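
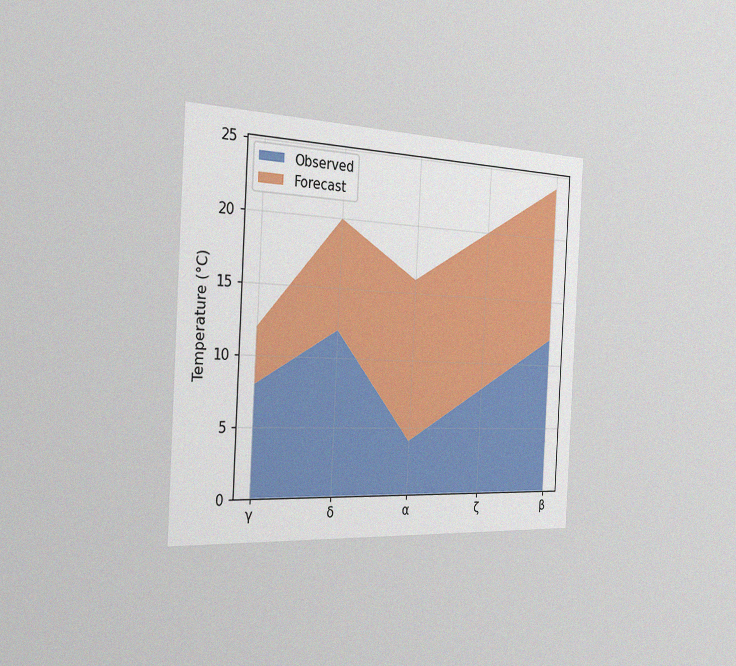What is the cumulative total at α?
16°C

The chart is tilted about 3° clockwise and viewed slightly from the left, with some photo noise. The stacked total at α reaches 16°C.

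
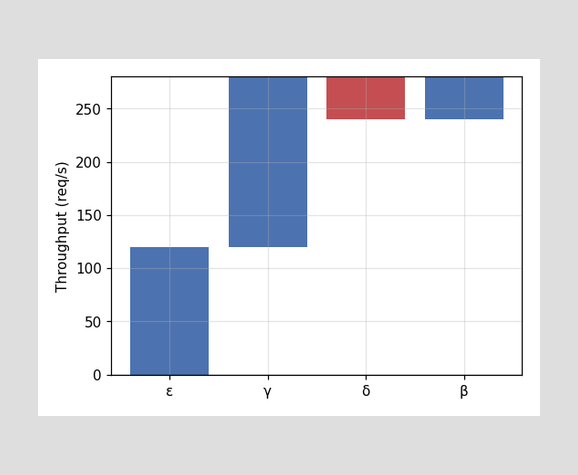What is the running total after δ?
After δ the running total reaches 240req/s.

240req/s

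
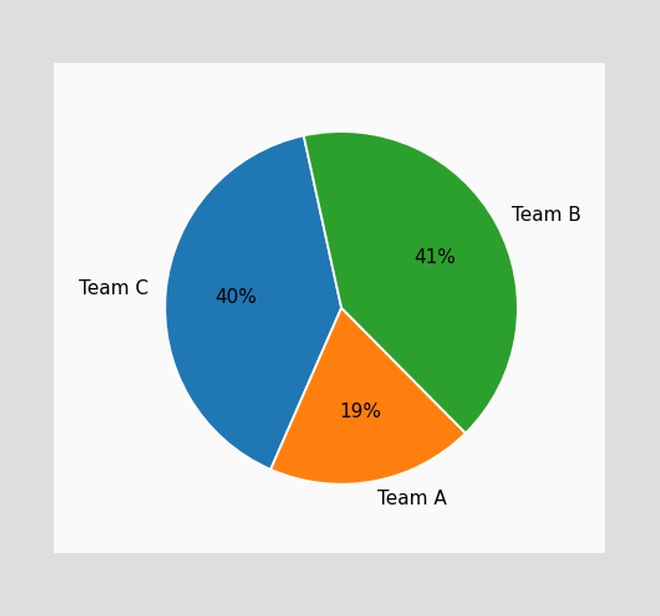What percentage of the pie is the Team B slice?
The Team B slice takes up 41% of the pie.

41%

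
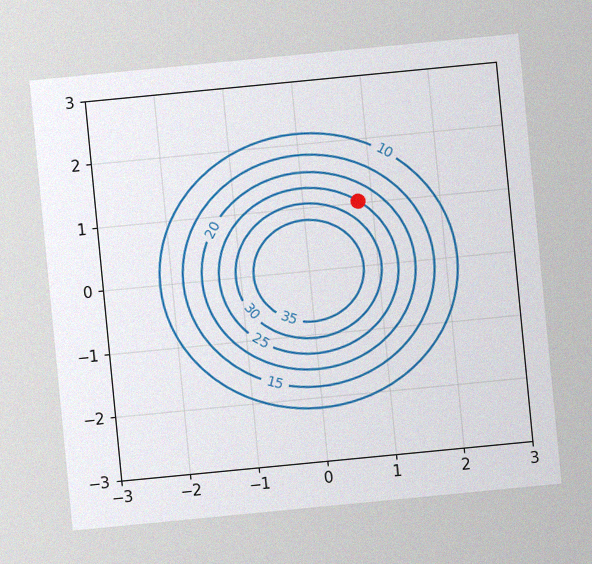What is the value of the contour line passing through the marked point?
25

The chart is tilted about 6° counter-clockwise, with some photo noise. The marked point sits on the contour labelled 25.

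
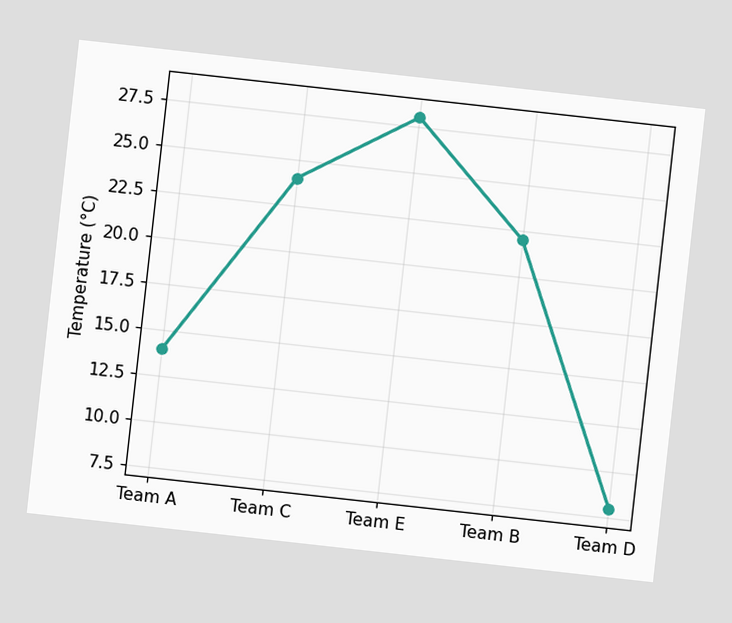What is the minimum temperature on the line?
8°C

The chart is tilted about 6° clockwise. The lowest point is at Team D, and reading across to the y-axis gives 8°C.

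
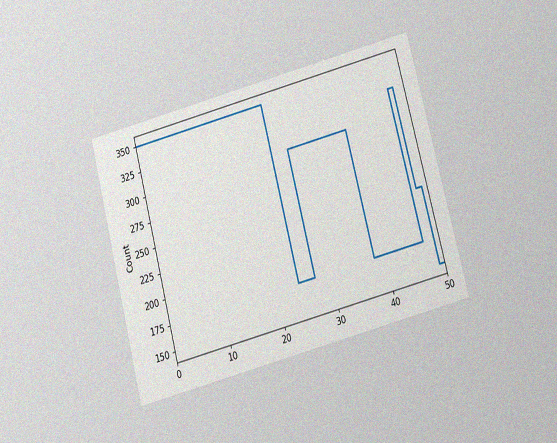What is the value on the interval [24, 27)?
The chart is tilted about 15° counter-clockwise and viewed at a slight angle, with some photo noise. On [24, 27) the step sits at 175.

175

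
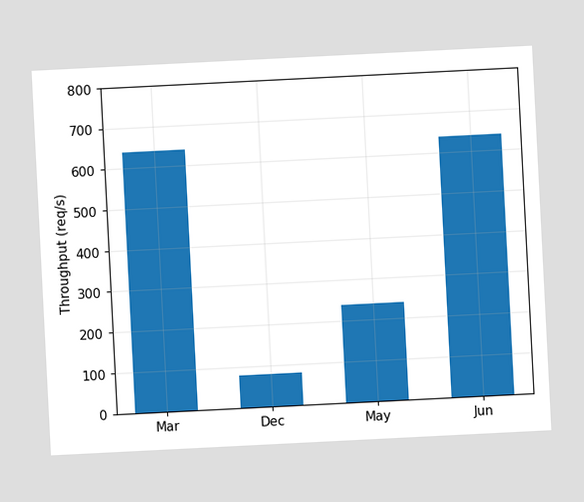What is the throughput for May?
The chart is tilted about 3° counter-clockwise. Reading along the chart's y-axis, the May bar reaches 240req/s.

240req/s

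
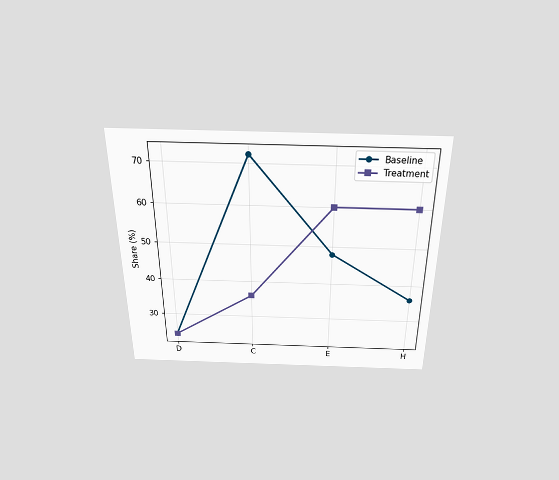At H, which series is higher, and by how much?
Treatment, by 24%

The chart is viewed slightly from above. At H, Treatment sits above the other line by 24%.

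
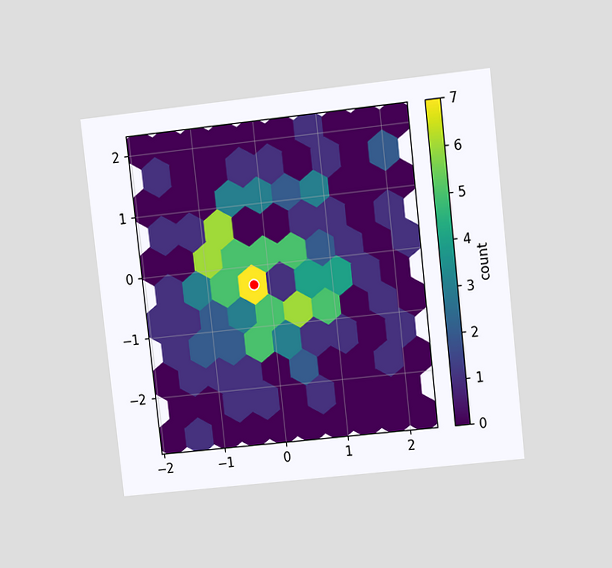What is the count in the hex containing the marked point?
The chart is tilted about 6° counter-clockwise and viewed at a slight angle. The marked hex reads 7 on the colorbar.

7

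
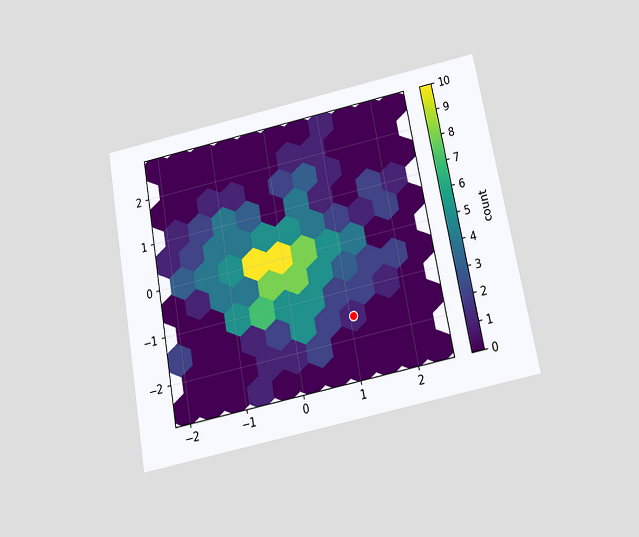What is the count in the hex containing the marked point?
The chart is tilted about 10° counter-clockwise and viewed slightly from below. The marked hex reads 1 on the colorbar.

1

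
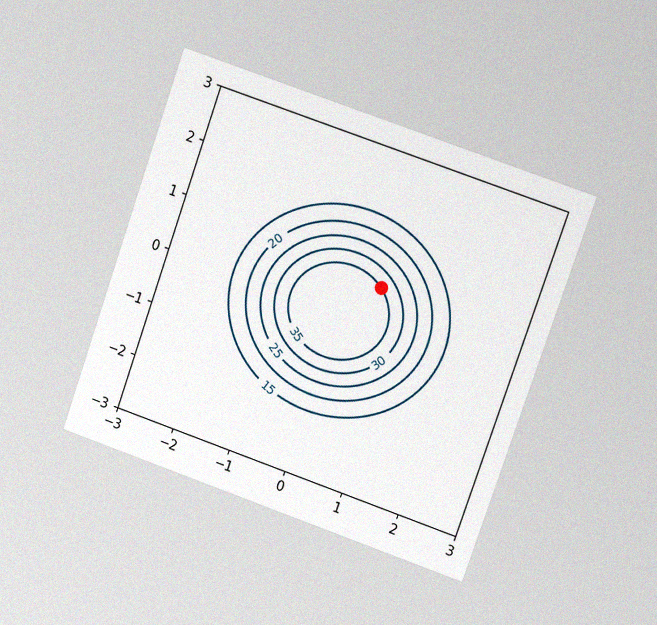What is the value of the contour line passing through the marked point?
The chart is tilted about 19° clockwise and viewed at a slight angle, with some photo noise. The marked point sits on the contour labelled 35.

35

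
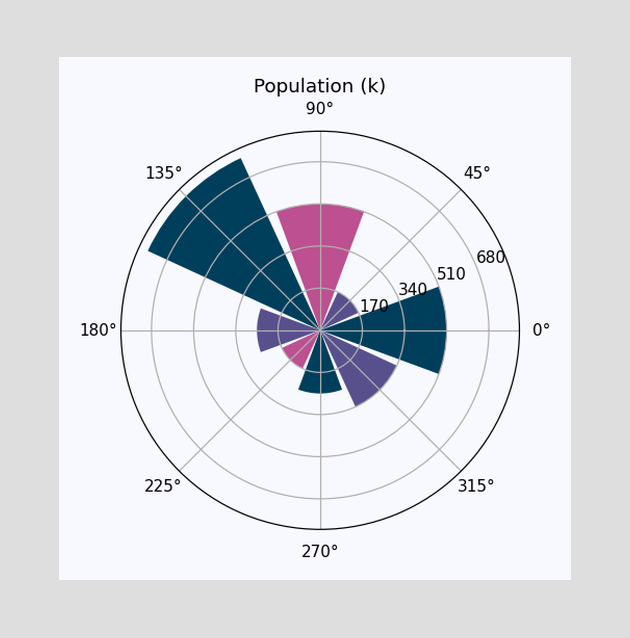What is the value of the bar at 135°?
The bar at 135° reaches 765k on the radial axis.

765k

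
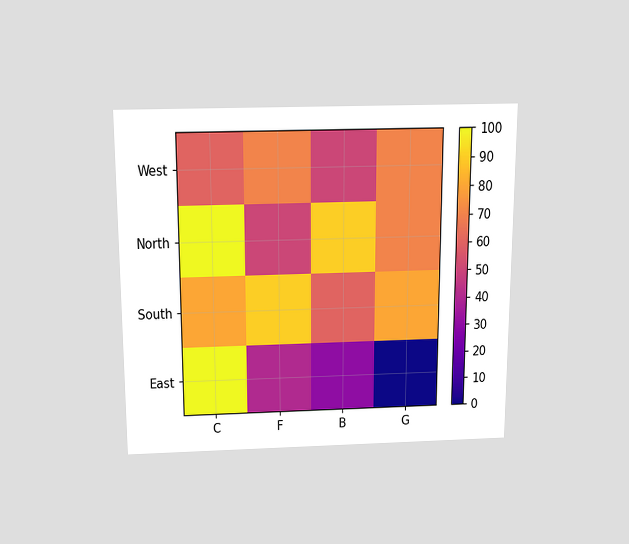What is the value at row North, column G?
The chart is viewed slightly from above. Matching cell (North, G) against the colorbar gives 70.

70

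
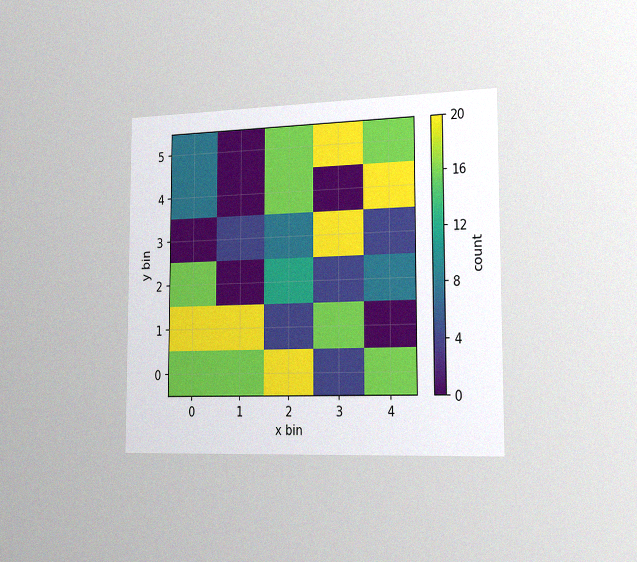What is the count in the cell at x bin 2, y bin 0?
The chart is viewed slightly from the right, with some photo noise. Matching the cell (2, 0) against the colorbar gives 20.

20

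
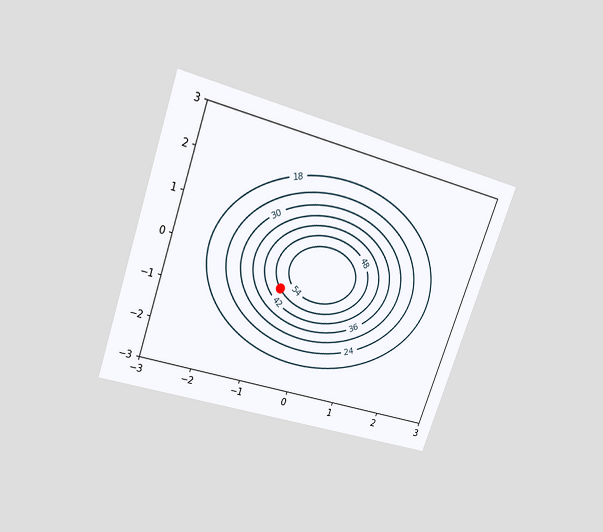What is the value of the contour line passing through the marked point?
The chart is tilted about 19° clockwise and viewed slightly from above. The marked point sits on the contour labelled 48.

48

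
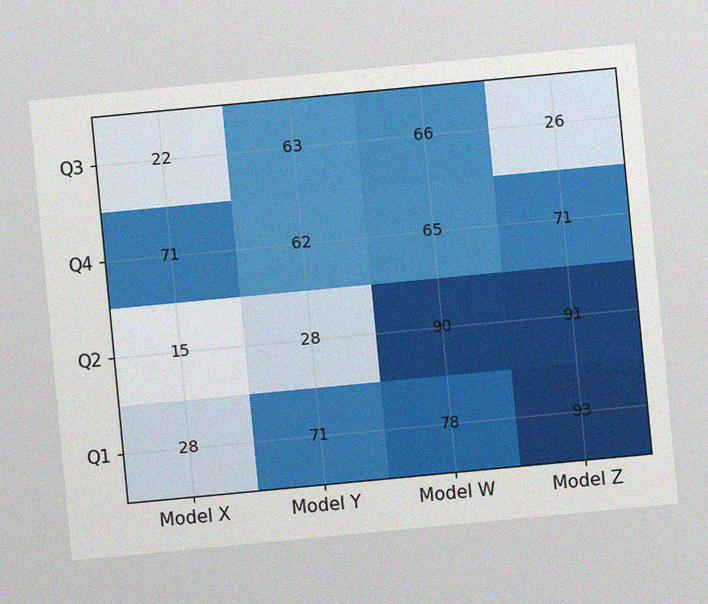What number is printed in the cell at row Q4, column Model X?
The chart is tilted about 5° counter-clockwise, with some photo noise. The (Q4, Model X) cell reads 71.

71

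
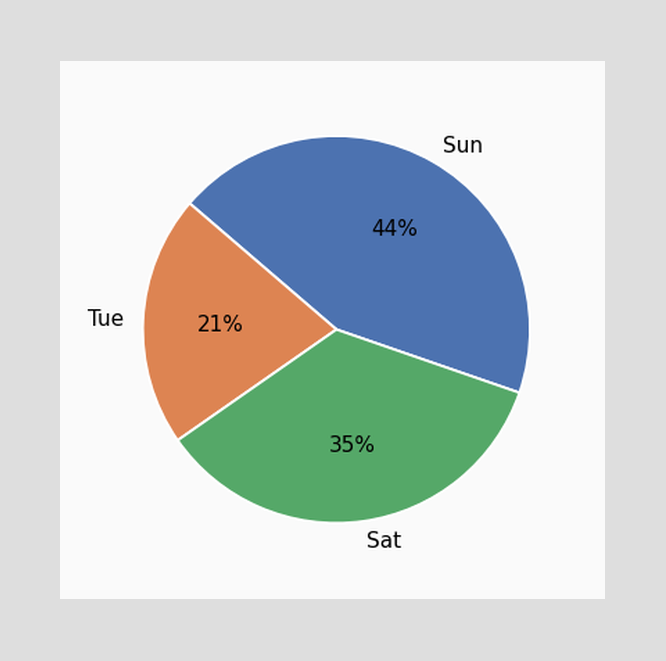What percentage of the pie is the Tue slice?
The Tue slice takes up 21% of the pie.

21%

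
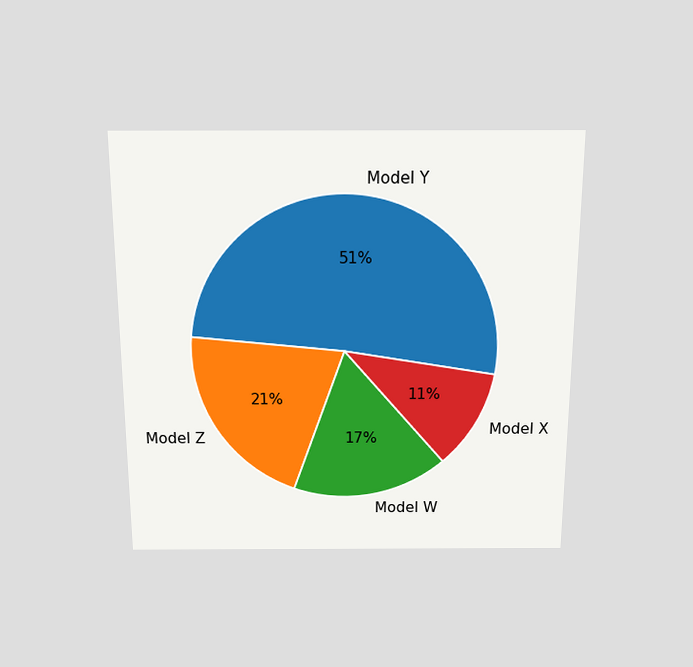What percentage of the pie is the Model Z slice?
The chart is viewed slightly from above. The Model Z slice takes up 21% of the pie.

21%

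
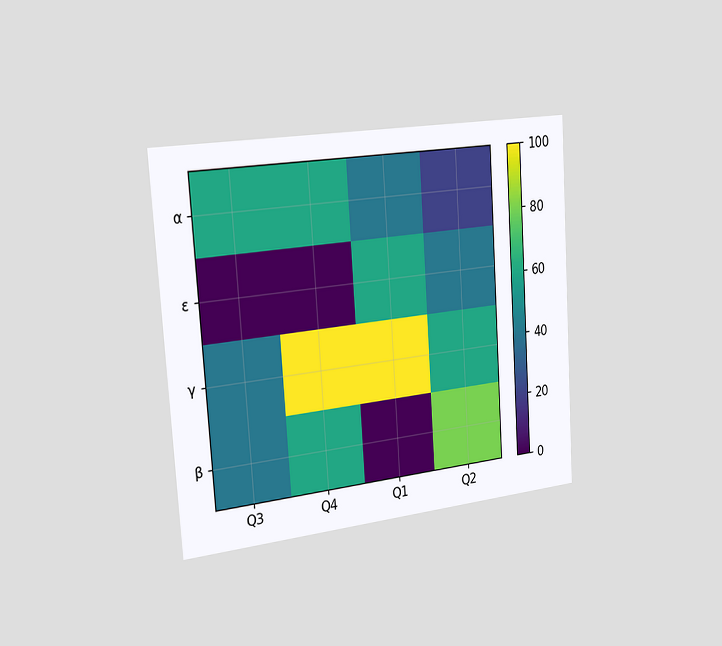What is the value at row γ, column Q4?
100

The chart is tilted about 4° counter-clockwise and viewed slightly from the left. Matching cell (γ, Q4) against the colorbar gives 100.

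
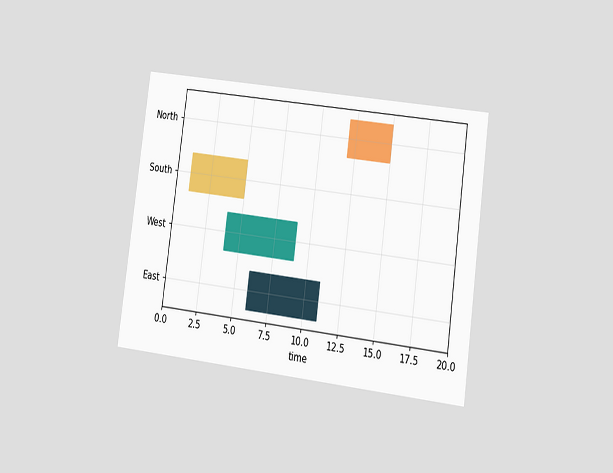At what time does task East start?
6

The chart is tilted about 8° clockwise and viewed slightly from the right. The East bar begins at t=6.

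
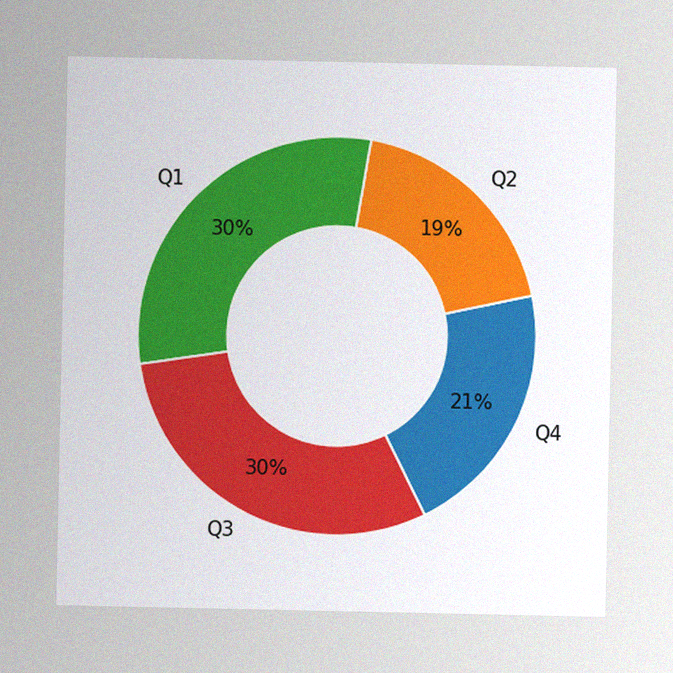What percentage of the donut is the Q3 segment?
The image has some photo noise and uneven lighting. The Q3 segment takes up 30% of the ring.

30%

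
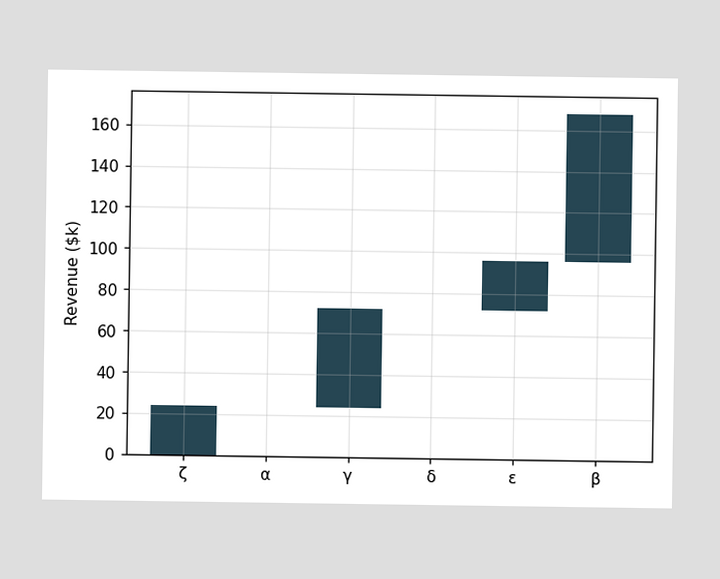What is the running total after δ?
$72k

After δ the running total reaches $72k.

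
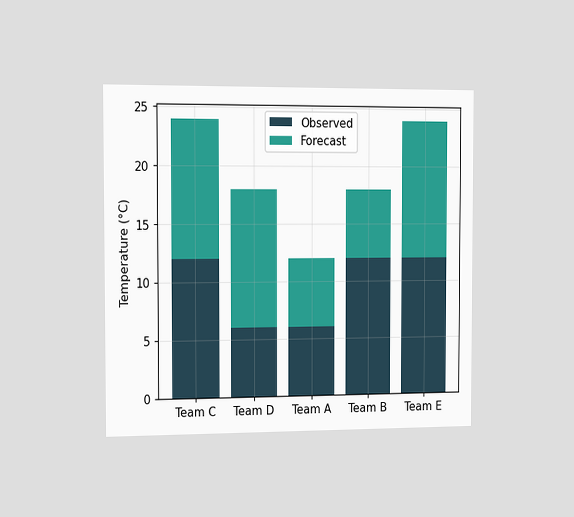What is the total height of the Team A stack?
12°C

The chart is viewed slightly from the left. The Team A stack's top reaches 12°C on the y-axis.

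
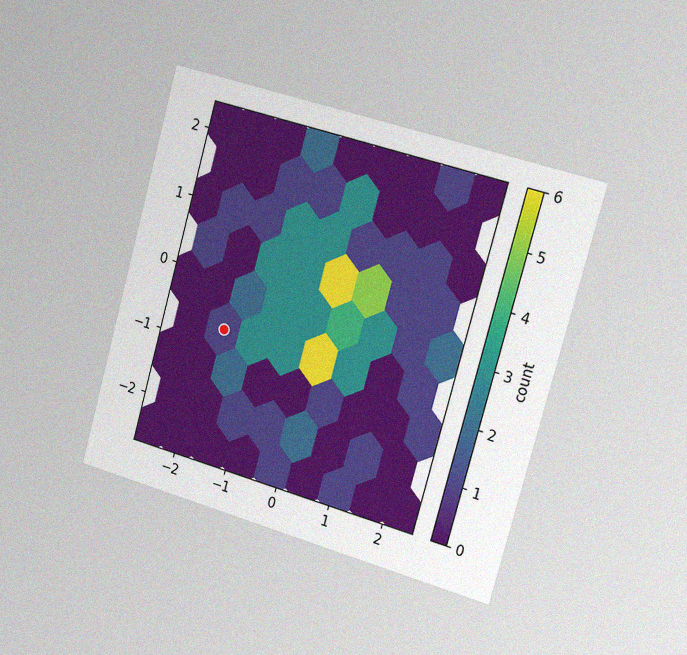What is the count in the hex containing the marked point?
1

The chart is tilted about 15° clockwise and viewed slightly from the right, with some photo noise. The marked hex reads 1 on the colorbar.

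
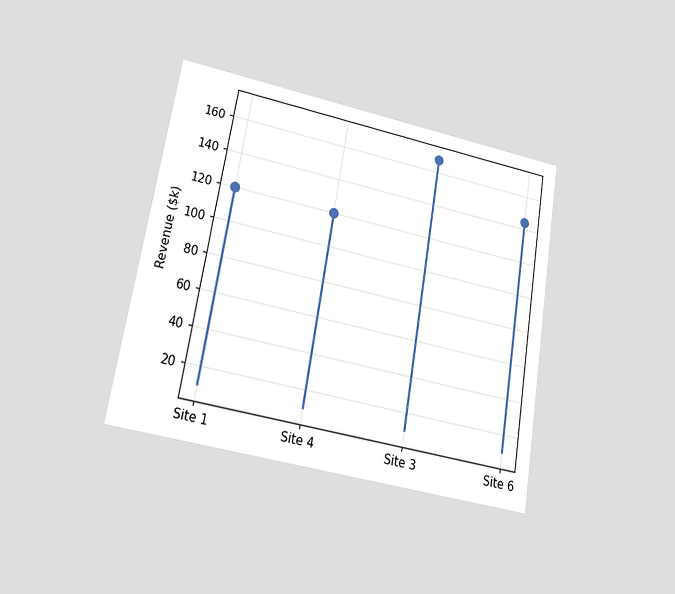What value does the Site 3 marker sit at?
$168k

The chart is tilted about 10° clockwise and viewed at a slight angle. The Site 3 marker sits at $168k.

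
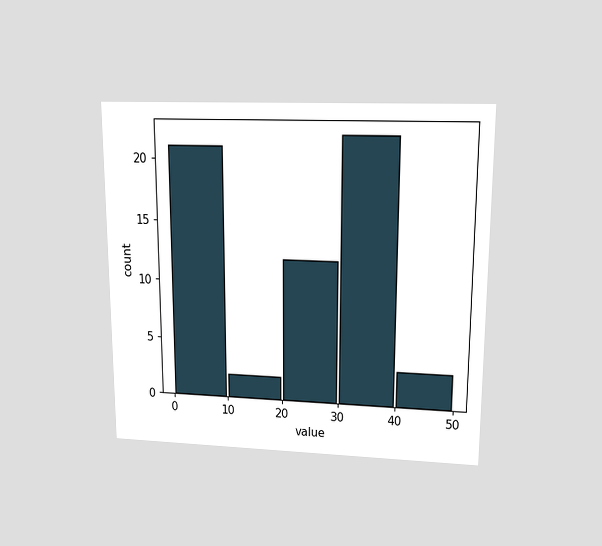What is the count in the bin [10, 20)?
The chart is viewed at a slight angle. The [10, 20) bin has height 2.

2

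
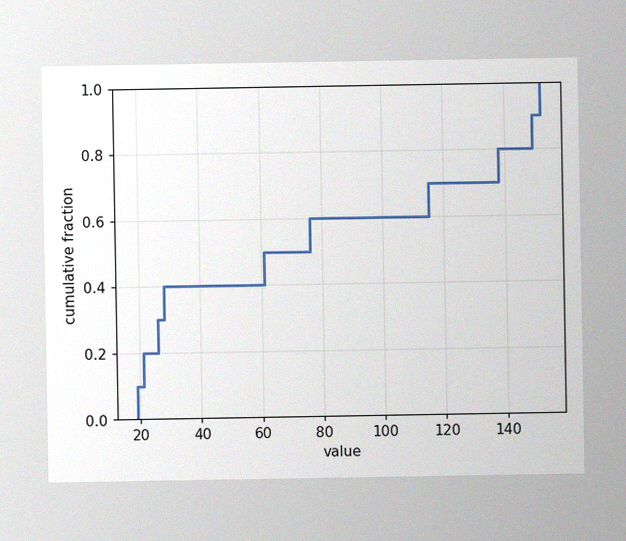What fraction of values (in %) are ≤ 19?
10%

The image has some photo noise and uneven lighting. At x=19 the ECDF step is at 10%.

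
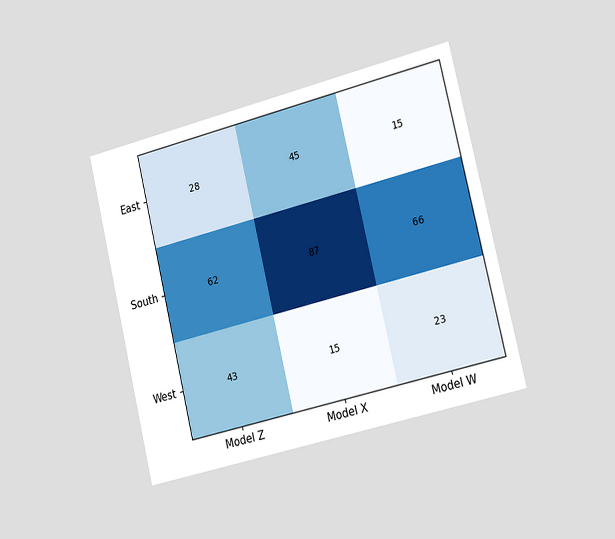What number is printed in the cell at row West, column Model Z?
43

The chart is tilted about 13° counter-clockwise and viewed slightly from the right. The (West, Model Z) cell reads 43.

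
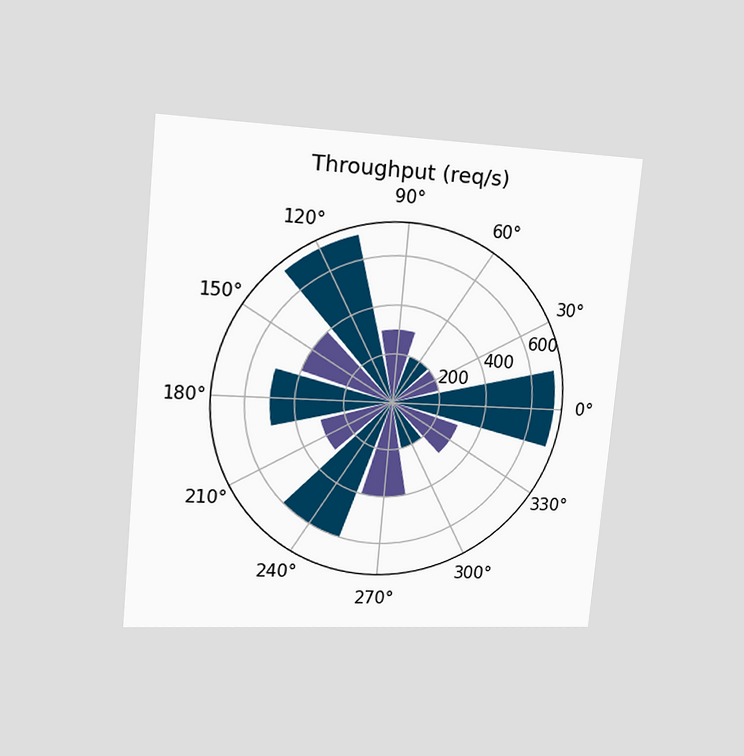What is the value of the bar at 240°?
The chart is tilted about 5° clockwise and viewed slightly from the left. The bar at 240° reaches 600req/s on the radial axis.

600req/s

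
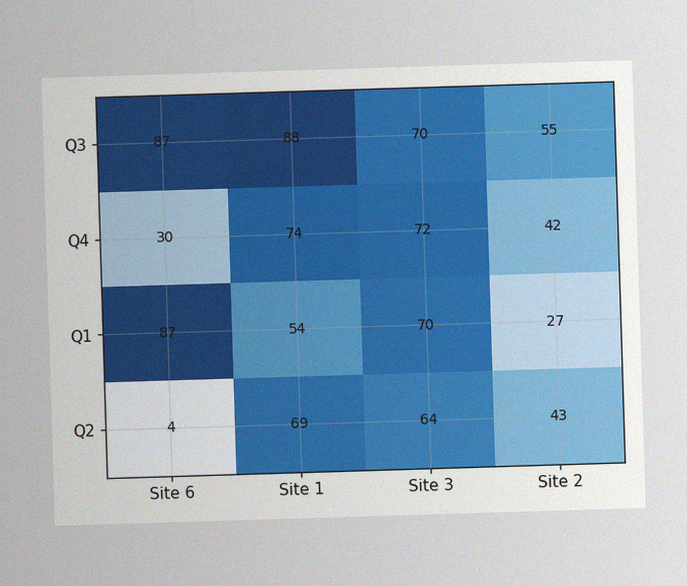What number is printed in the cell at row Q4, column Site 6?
The image has some photo noise and uneven lighting. The (Q4, Site 6) cell reads 30.

30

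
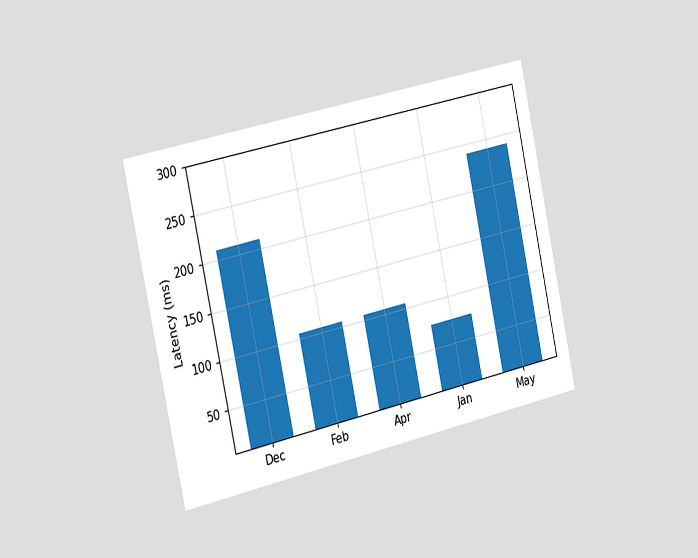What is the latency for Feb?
The chart is tilted about 12° counter-clockwise and viewed slightly from the left. Reading along the chart's y-axis, the Feb bar reaches 105ms.

105ms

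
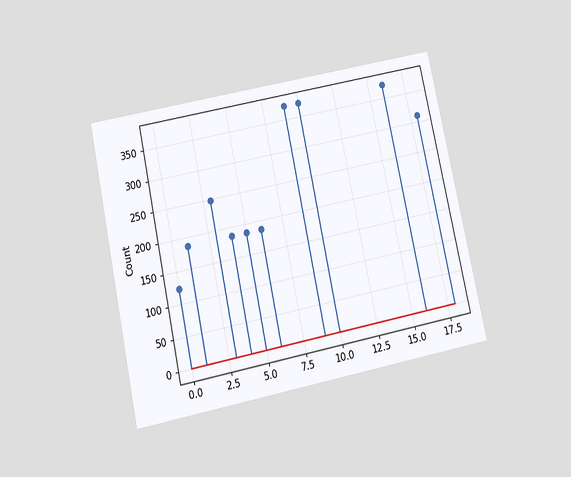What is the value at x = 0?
124

The chart is tilted about 12° counter-clockwise and viewed slightly from below. The stem at x=0 reaches 124.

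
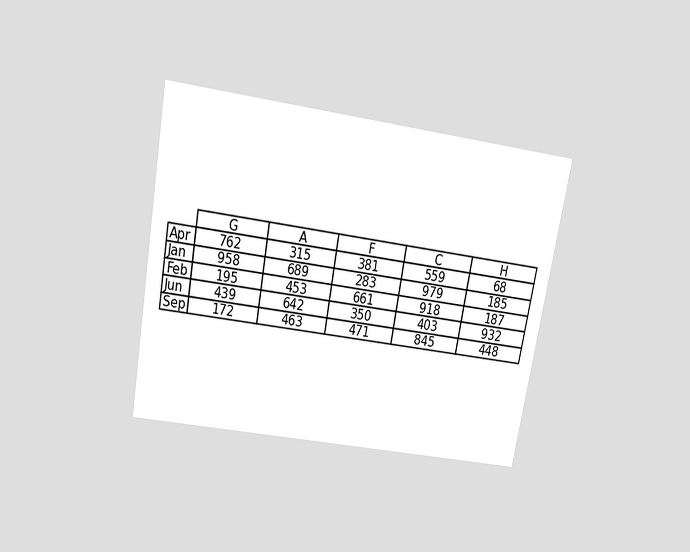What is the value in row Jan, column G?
958

The chart is tilted about 10° clockwise and viewed slightly from above. The (Jan, G) cell reads 958.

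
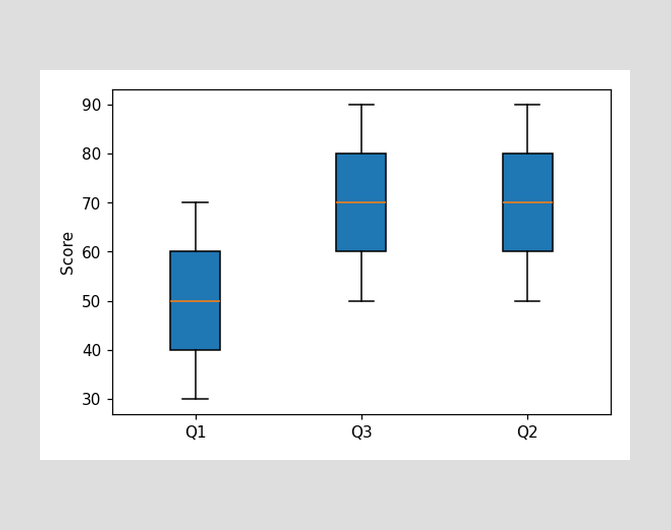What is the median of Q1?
50

The median line in the Q1 box sits at 50.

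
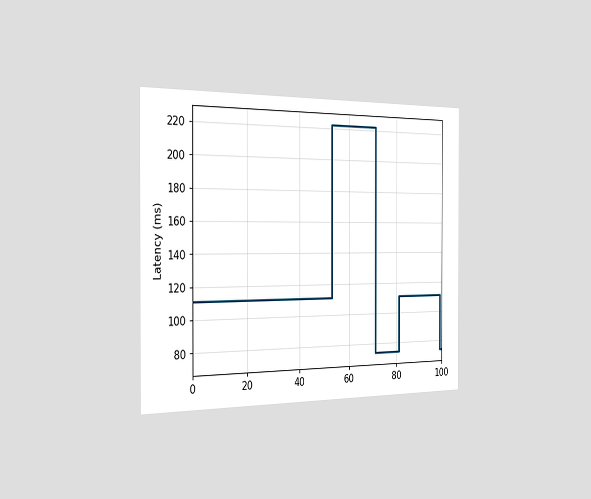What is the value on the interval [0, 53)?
The chart is viewed slightly from the left. On [0, 53) the step sits at 111ms.

111ms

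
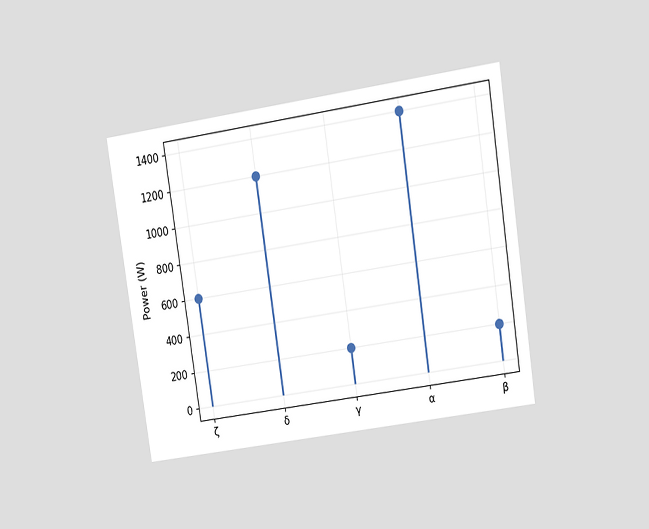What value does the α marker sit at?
1400W

The chart is tilted about 9° counter-clockwise and viewed at a slight angle. The α marker sits at 1400W.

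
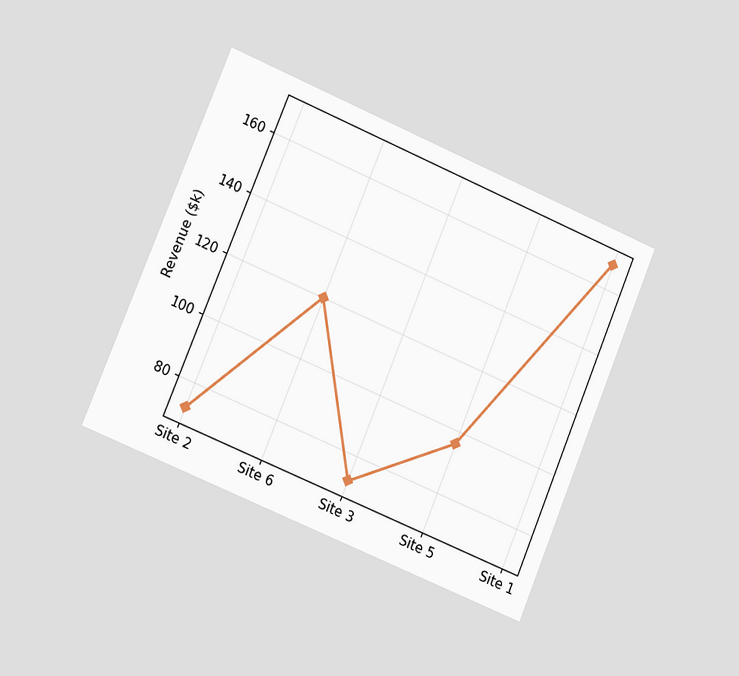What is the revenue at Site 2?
The chart is tilted about 23° clockwise and viewed slightly from the left. At Site 2, the line is at $72k.

$72k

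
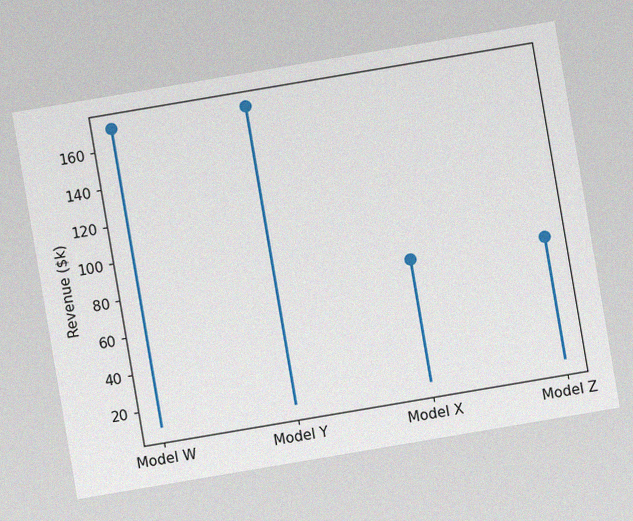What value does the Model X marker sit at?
The chart is tilted about 10° counter-clockwise, with some photo noise. The Model X marker sits at $76k.

$76k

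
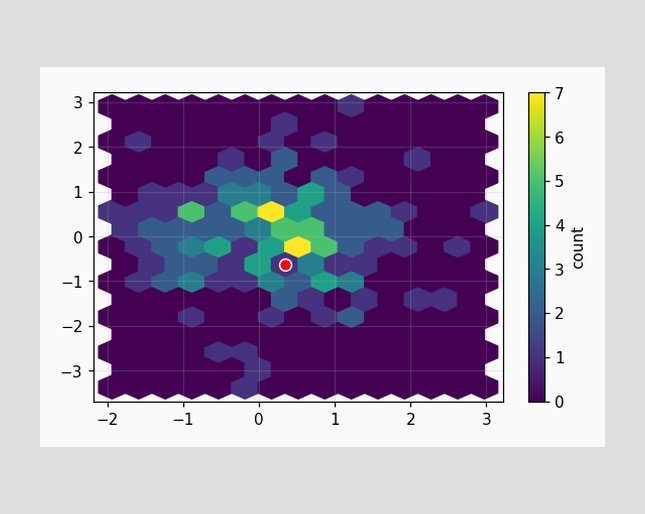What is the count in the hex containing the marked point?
1

The marked hex reads 1 on the colorbar.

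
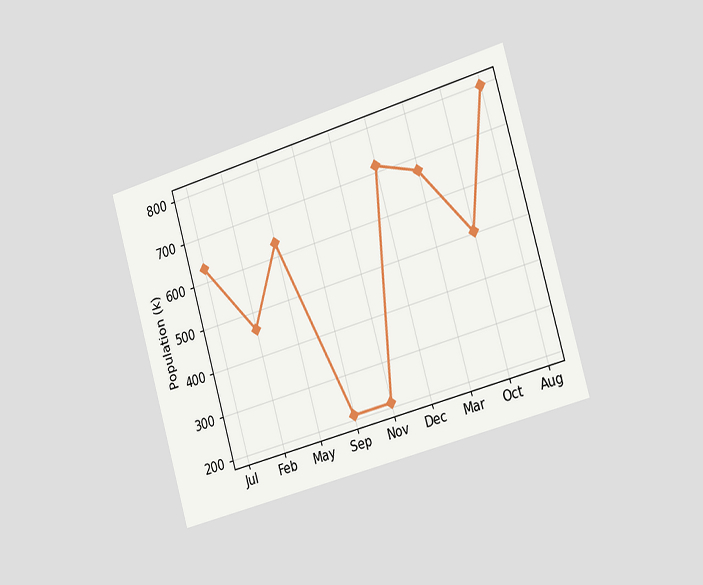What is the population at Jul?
The chart is tilted about 16° counter-clockwise and viewed slightly from the right. At Jul, the line is at 630k.

630k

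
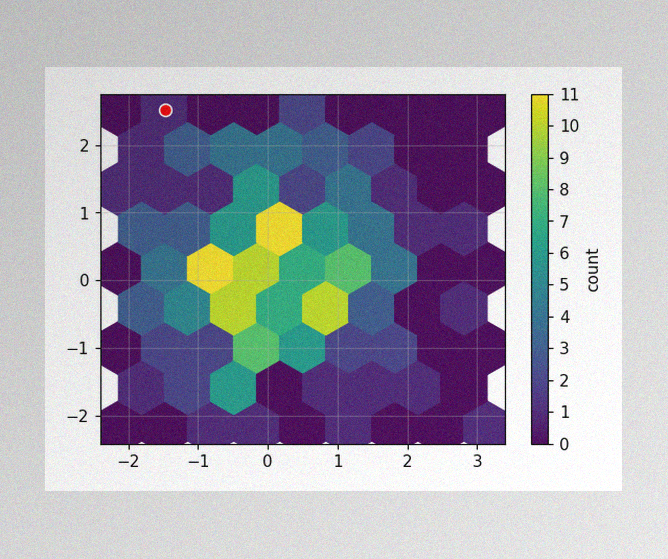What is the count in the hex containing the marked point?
1

The image has some photo noise and uneven lighting. The marked hex reads 1 on the colorbar.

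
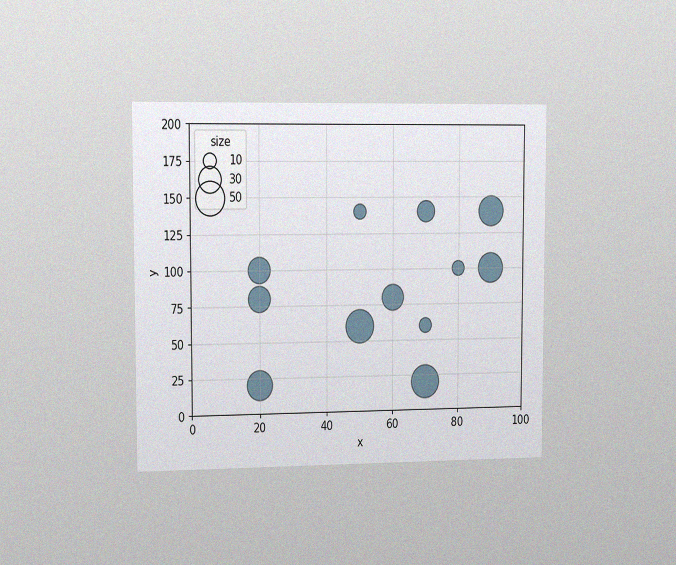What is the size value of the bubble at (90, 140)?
The chart is viewed slightly from the left, with some photo noise. Matching the bubble at (90, 140) against the size legend gives 40.

40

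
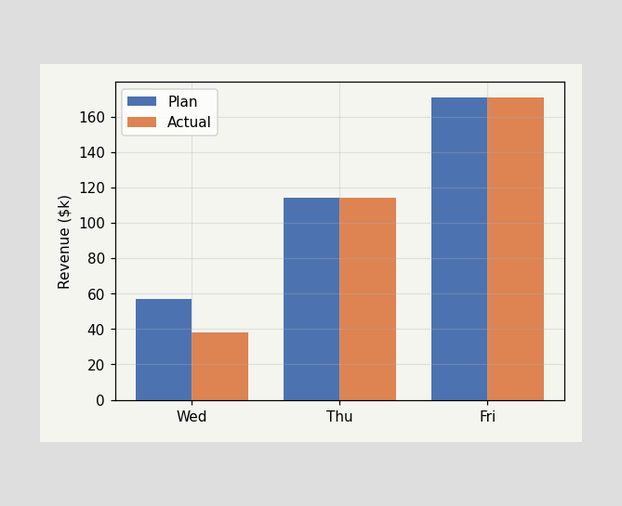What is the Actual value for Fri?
$171k

The Actual bar at Fri reaches $171k on the y-axis.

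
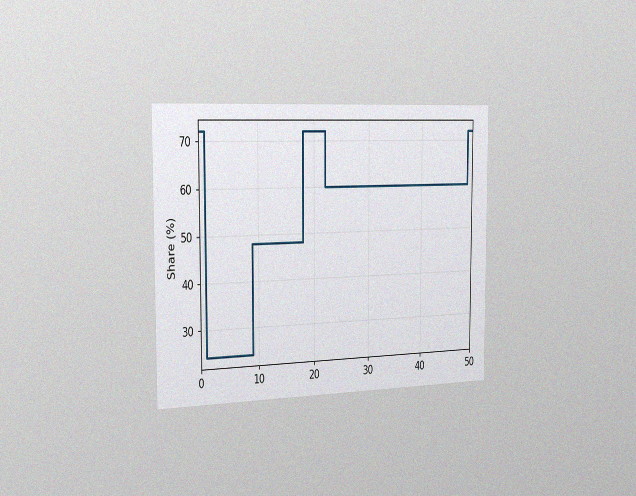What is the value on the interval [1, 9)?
The chart is viewed slightly from the left, with some photo noise. On [1, 9) the step sits at 24%.

24%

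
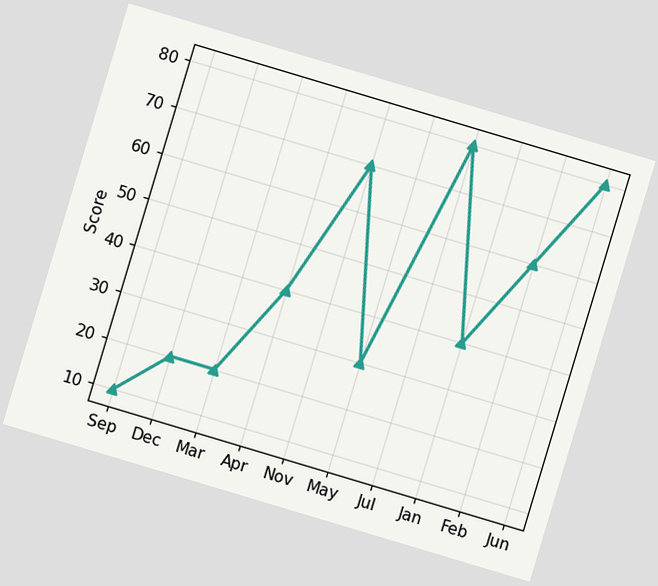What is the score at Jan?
The chart is tilted about 17° clockwise. At Jan, the line is at 40.

40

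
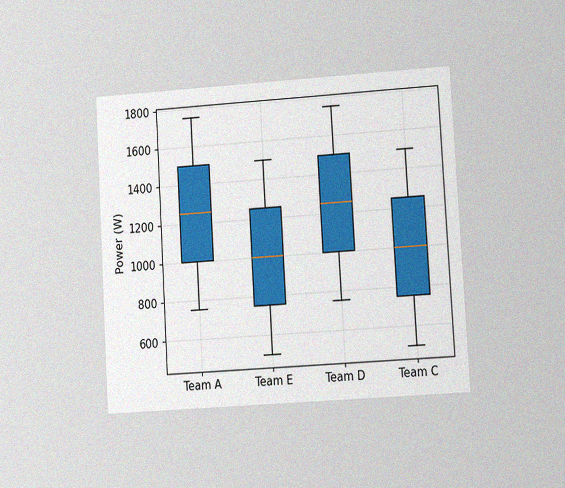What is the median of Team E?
The chart is tilted about 3° counter-clockwise and viewed at a slight angle, with some photo noise. The median line in the Team E box sits at 1000W.

1000W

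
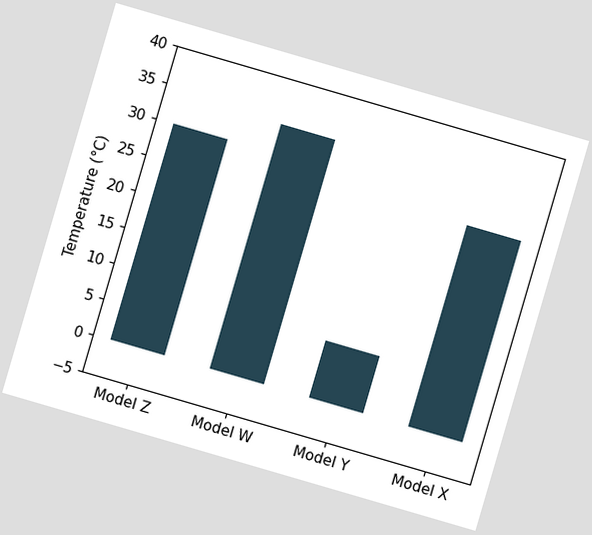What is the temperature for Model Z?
The chart is tilted about 16° clockwise. Reading along the chart's y-axis, the Model Z bar reaches 30°C.

30°C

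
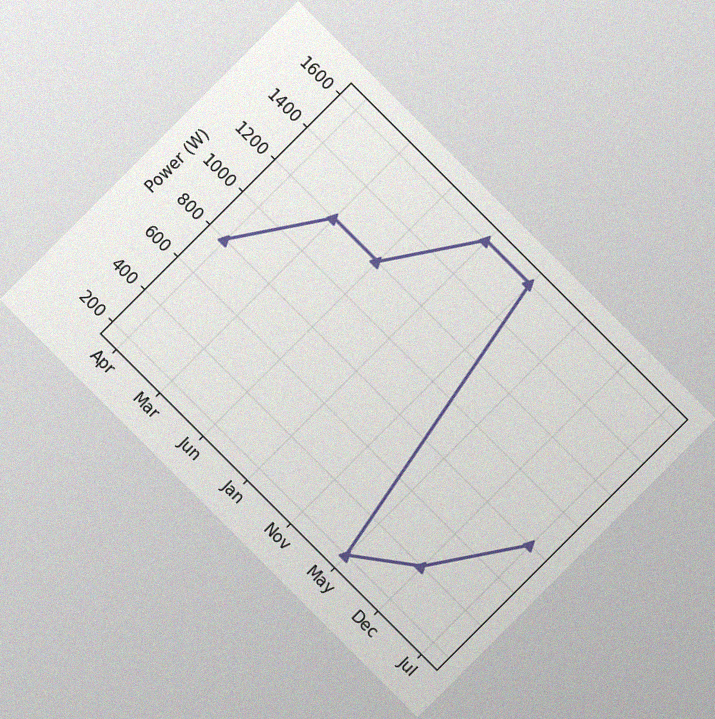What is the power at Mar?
The chart is tilted about 45° clockwise, with some photo noise. At Mar, the line is at 1200W.

1200W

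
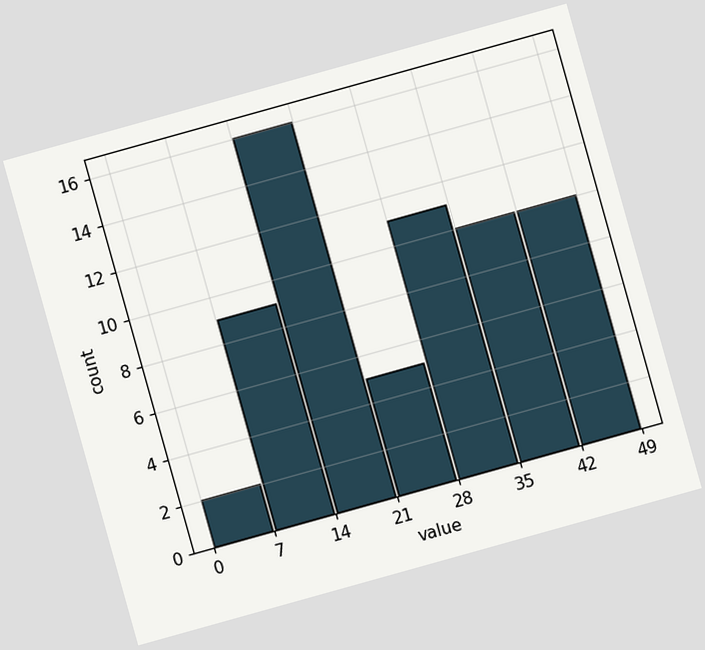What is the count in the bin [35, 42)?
The chart is tilted about 16° counter-clockwise. The [35, 42) bin has height 10.

10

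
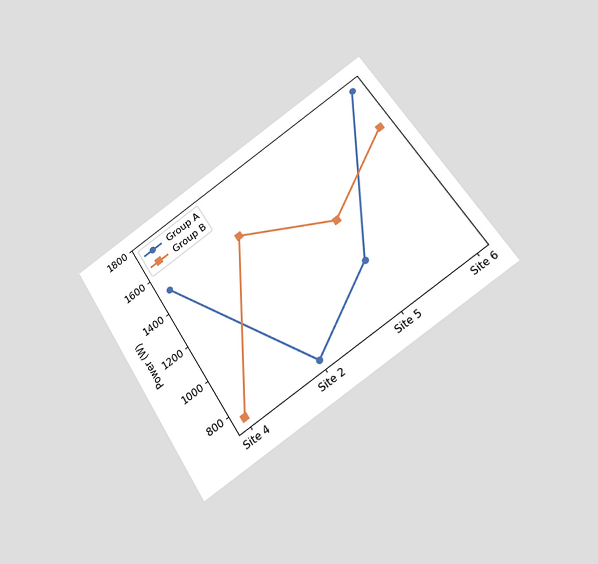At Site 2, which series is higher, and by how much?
Group B, by 750W

The chart is tilted about 33° counter-clockwise and viewed slightly from below. At Site 2, Group B sits above the other line by 750W.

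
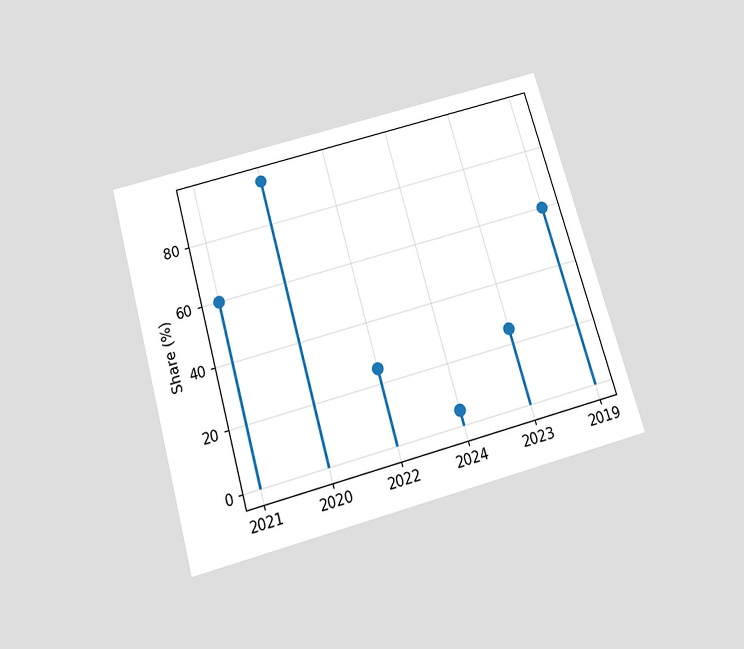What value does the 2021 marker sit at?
60%

The chart is tilted about 16° counter-clockwise and viewed slightly from below. The 2021 marker sits at 60%.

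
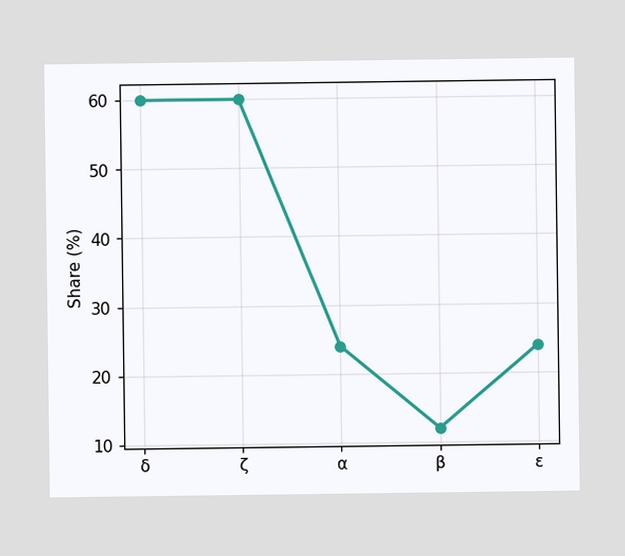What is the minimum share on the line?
The lowest point is at β, and reading across to the y-axis gives 12%.

12%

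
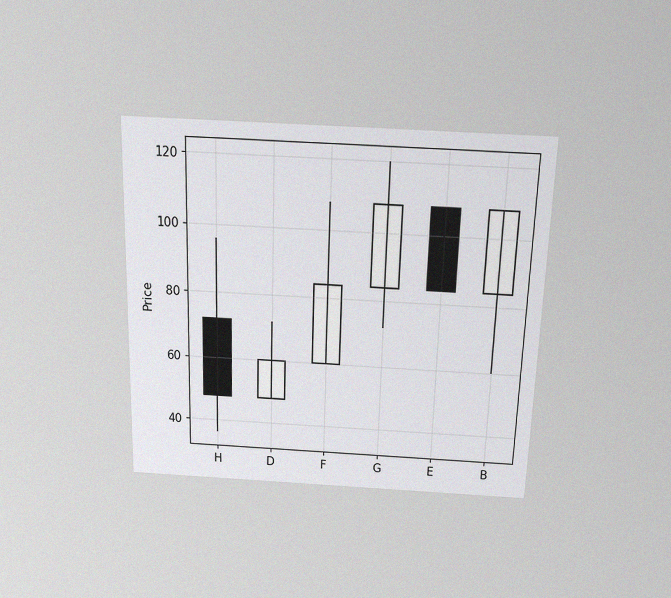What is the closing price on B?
The chart is viewed slightly from above, with some photo noise. The B candle closes at 108.

108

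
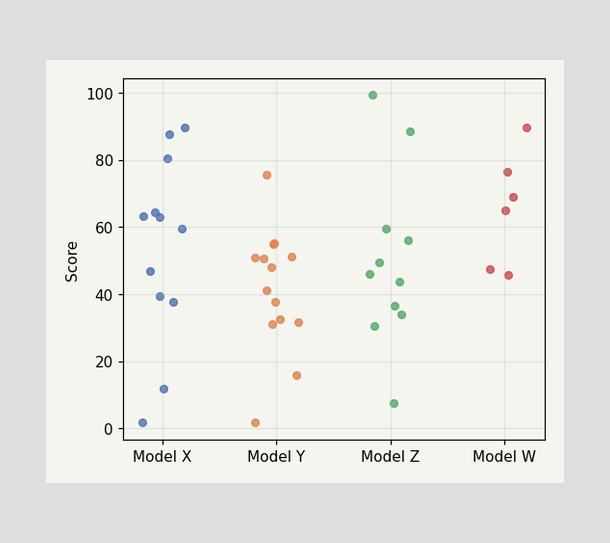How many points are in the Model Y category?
Counting the markers in the Model Y column gives 14.

14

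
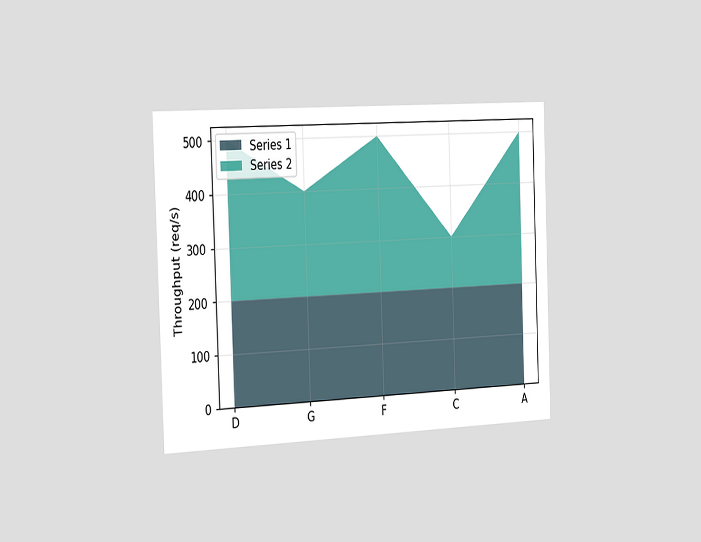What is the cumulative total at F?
The chart is tilted about 2° counter-clockwise and viewed slightly from the left. The stacked total at F reaches 500req/s.

500req/s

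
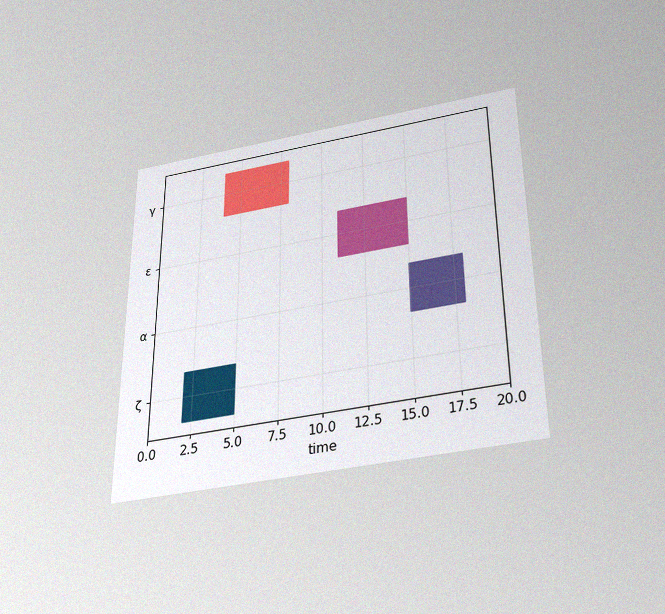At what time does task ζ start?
2

The chart is viewed slightly from below, with some photo noise. The ζ bar begins at t=2.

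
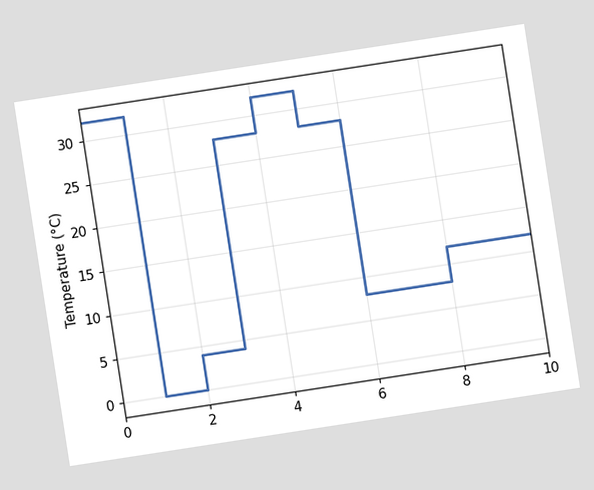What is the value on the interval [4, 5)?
The chart is tilted about 9° counter-clockwise. On [4, 5) the step sits at 32°C.

32°C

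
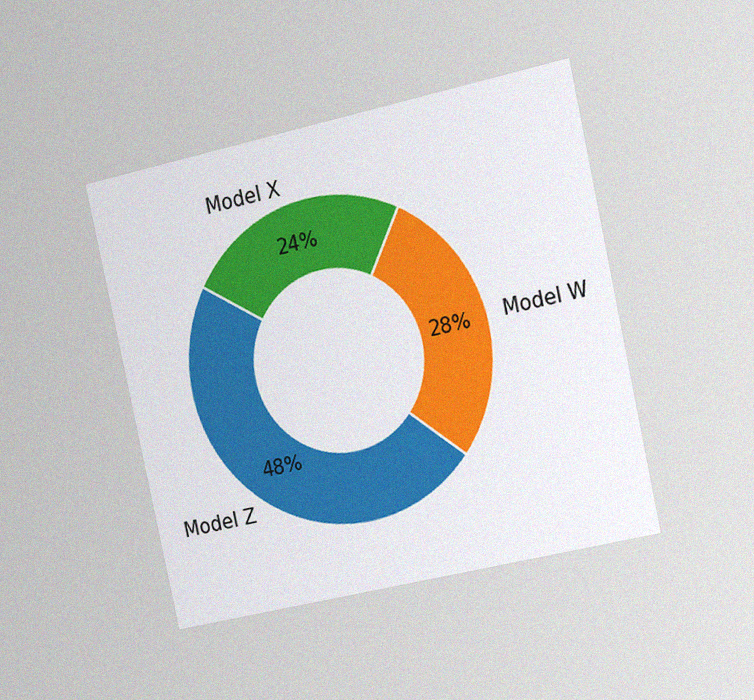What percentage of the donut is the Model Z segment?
The chart is tilted about 12° counter-clockwise and viewed at a slight angle, with some photo noise. The Model Z segment takes up 48% of the ring.

48%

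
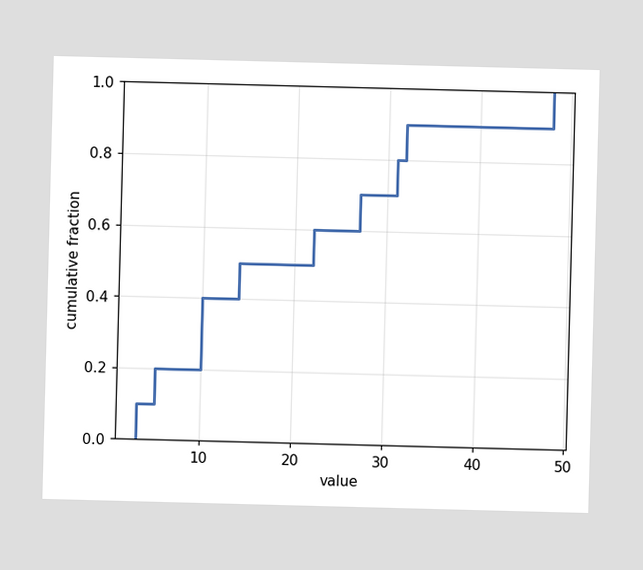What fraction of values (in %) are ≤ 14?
50%

At x=14 the ECDF step is at 50%.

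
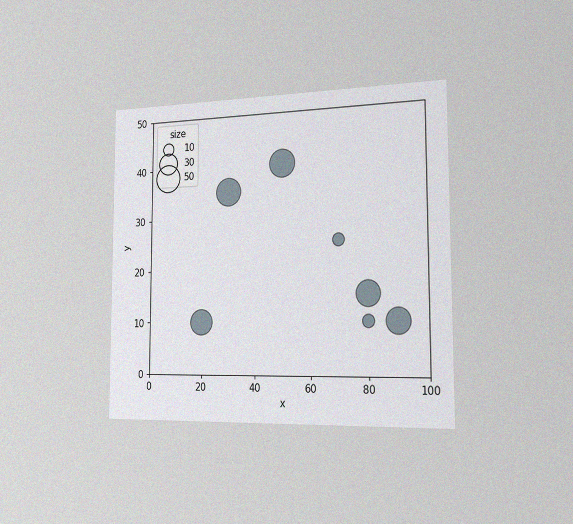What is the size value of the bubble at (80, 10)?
The chart is viewed slightly from the right, with some photo noise. Matching the bubble at (80, 10) against the size legend gives 10.

10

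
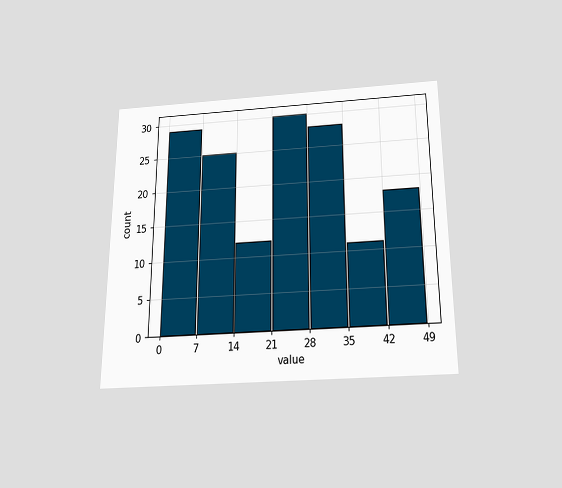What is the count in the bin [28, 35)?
The chart is viewed slightly from below. The [28, 35) bin has height 28.

28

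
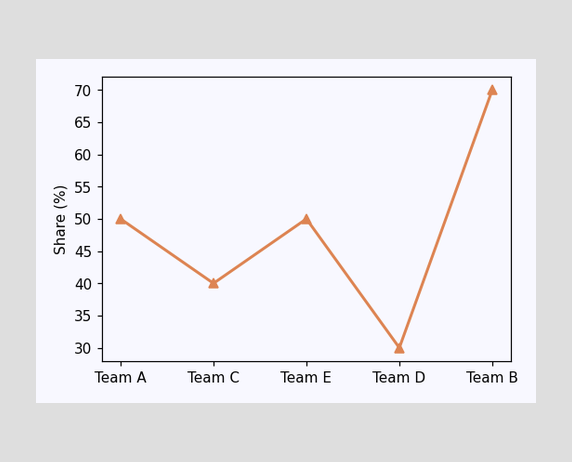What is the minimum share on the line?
The lowest point is at Team D, and reading across to the y-axis gives 30%.

30%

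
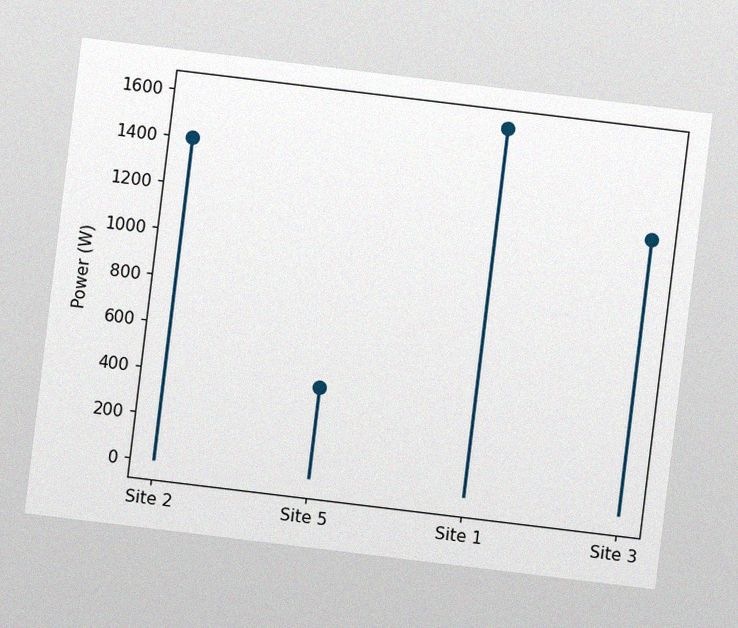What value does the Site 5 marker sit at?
The chart is tilted about 7° clockwise, with some photo noise. The Site 5 marker sits at 400W.

400W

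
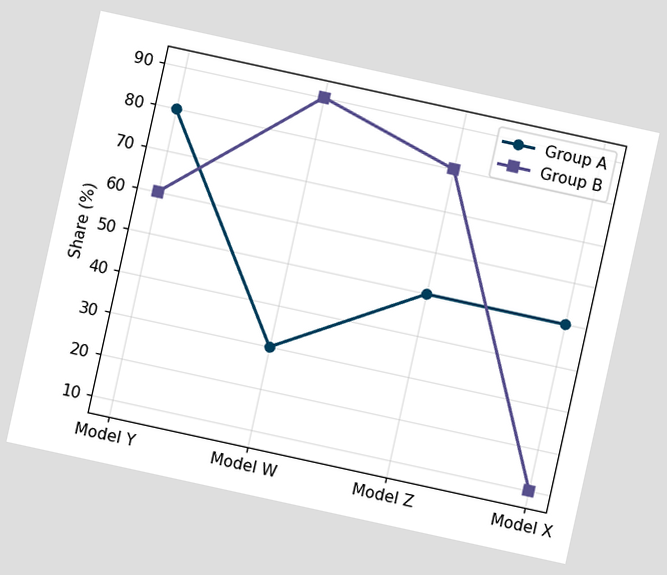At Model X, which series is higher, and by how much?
Group A, by 40%

The chart is tilted about 12° clockwise. At Model X, Group A sits above the other line by 40%.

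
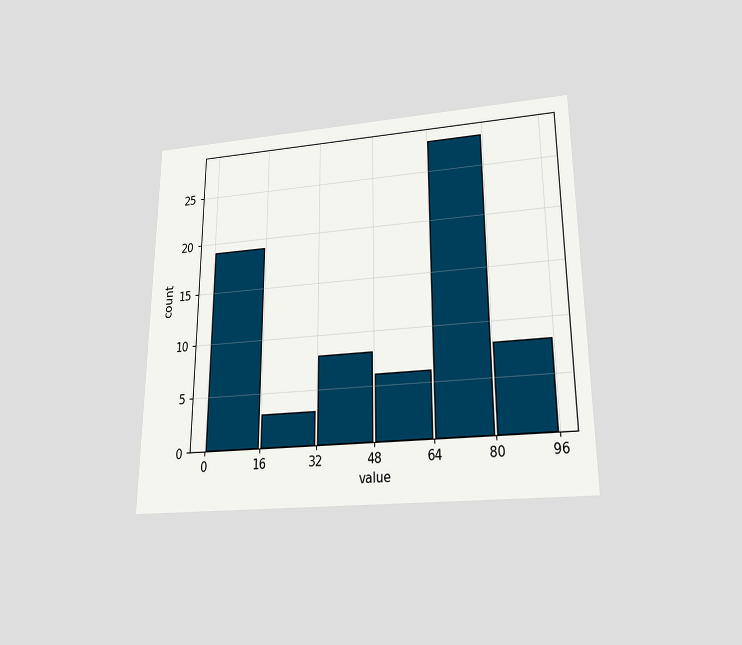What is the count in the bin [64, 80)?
28

The chart is viewed slightly from below. The [64, 80) bin has height 28.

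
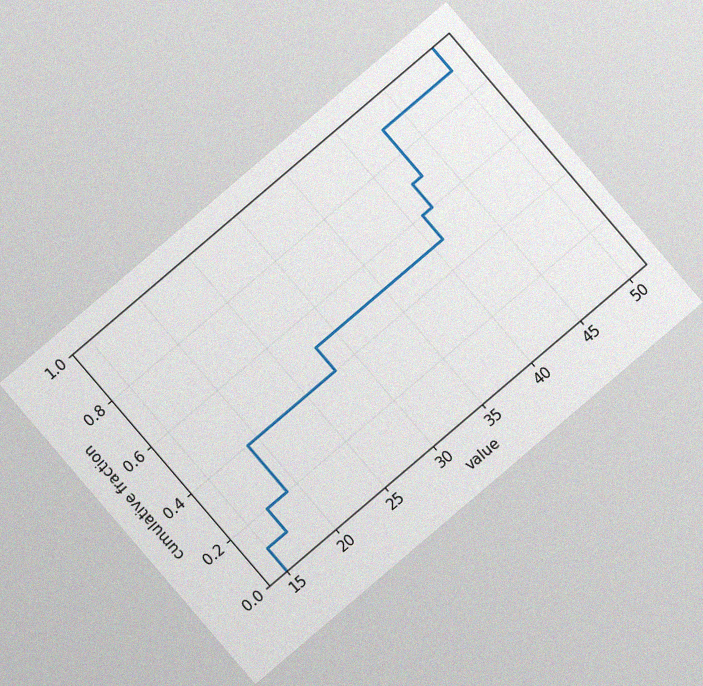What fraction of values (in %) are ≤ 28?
50%

The chart is tilted about 40° counter-clockwise, with some photo noise. At x=28 the ECDF step is at 50%.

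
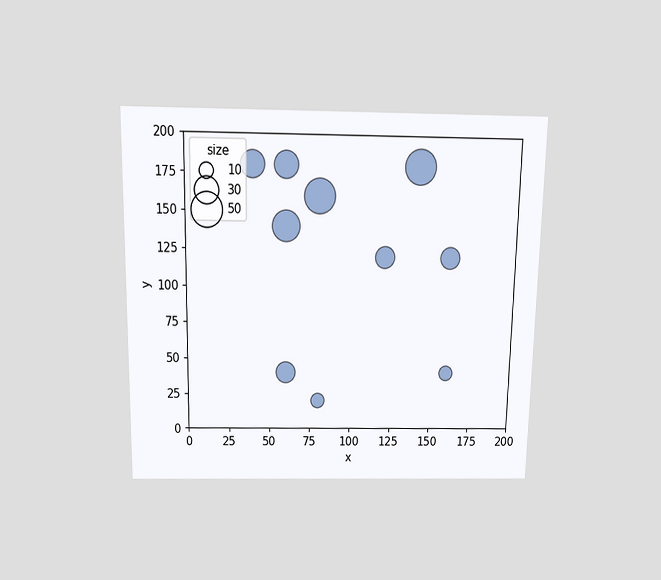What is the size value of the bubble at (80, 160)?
50

The chart is viewed slightly from above. Matching the bubble at (80, 160) against the size legend gives 50.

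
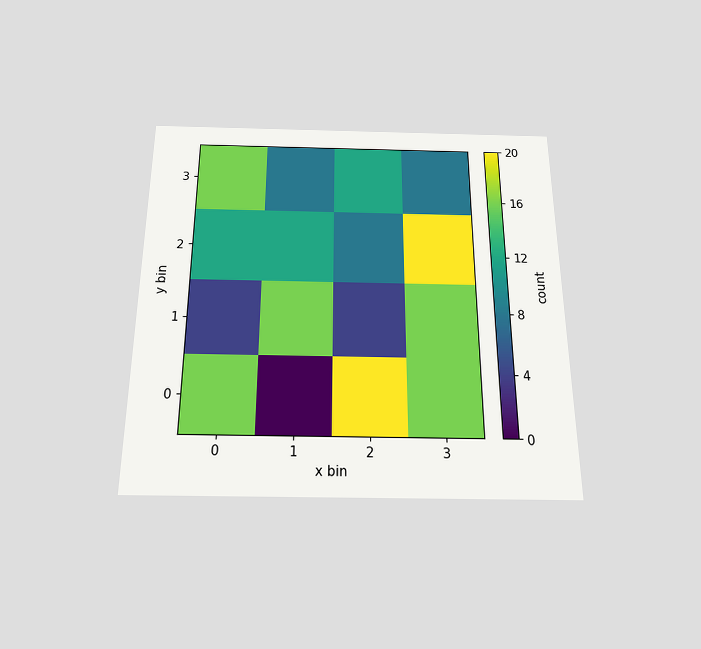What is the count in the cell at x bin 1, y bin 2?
The chart is viewed slightly from below. Matching the cell (1, 2) against the colorbar gives 12.

12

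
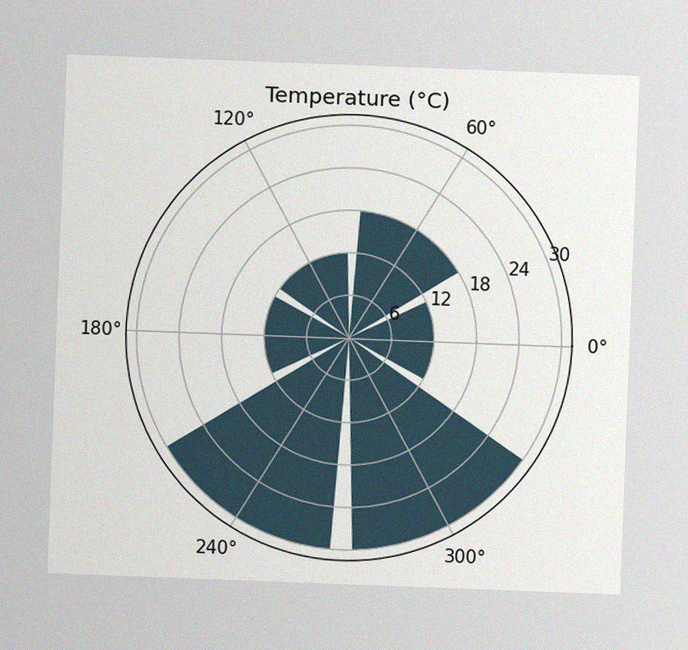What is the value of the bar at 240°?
30°C

The chart is tilted about 2° clockwise, with some photo noise. The bar at 240° reaches 30°C on the radial axis.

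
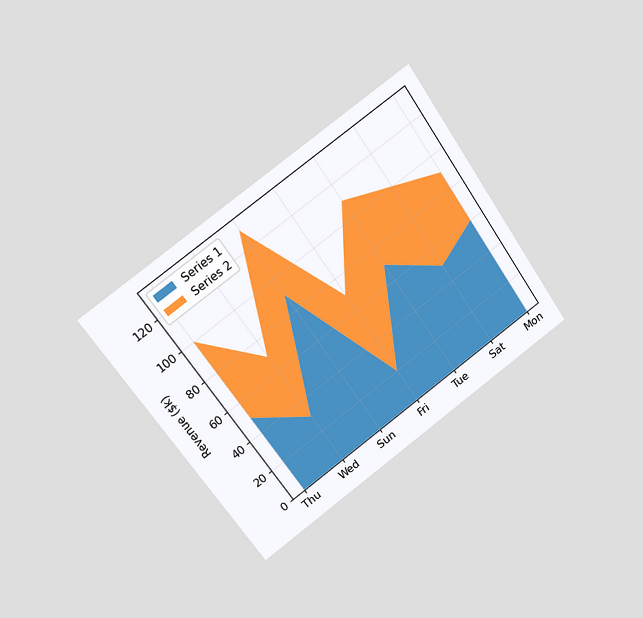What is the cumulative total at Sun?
$130k

The chart is tilted about 35° counter-clockwise and viewed at a slight angle. The stacked total at Sun reaches $130k.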